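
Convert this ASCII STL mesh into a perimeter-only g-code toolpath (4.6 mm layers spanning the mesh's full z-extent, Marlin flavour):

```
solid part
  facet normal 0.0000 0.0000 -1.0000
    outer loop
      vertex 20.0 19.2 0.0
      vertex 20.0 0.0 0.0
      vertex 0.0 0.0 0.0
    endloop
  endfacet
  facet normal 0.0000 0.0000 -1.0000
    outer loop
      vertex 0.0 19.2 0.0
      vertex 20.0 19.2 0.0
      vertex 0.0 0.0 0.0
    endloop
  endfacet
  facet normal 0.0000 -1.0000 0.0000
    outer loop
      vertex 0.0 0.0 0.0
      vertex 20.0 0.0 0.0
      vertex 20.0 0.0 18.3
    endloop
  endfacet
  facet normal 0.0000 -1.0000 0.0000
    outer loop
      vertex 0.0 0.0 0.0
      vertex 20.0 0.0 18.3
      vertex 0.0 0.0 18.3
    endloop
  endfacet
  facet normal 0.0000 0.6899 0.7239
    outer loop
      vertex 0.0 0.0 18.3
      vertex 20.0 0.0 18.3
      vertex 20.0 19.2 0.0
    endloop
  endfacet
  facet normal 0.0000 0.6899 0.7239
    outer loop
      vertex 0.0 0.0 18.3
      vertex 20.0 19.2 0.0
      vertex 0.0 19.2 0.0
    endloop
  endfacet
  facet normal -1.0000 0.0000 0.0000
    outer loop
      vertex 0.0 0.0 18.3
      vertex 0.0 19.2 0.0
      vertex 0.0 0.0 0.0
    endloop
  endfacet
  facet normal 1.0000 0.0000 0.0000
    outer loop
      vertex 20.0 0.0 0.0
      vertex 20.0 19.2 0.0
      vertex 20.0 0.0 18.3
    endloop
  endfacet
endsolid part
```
; perimeter-only toolpath
G21 ; units = mm
G90 ; absolute positioning
G28 ; home
; layer 1
G0 Z4.6
G0 X0.0 Y0.0
G1 X20.0 Y0.0
G1 X20.0 Y14.4
G1 X0.0 Y14.4
G1 X0.0 Y0.0
; layer 2
G0 Z9.2
G0 X0.0 Y0.0
G1 X20.0 Y0.0
G1 X20.0 Y9.6
G1 X0.0 Y9.6
G1 X0.0 Y0.0
; layer 3
G0 Z13.7
G0 X0.0 Y0.0
G1 X20.0 Y0.0
G1 X20.0 Y4.8
G1 X0.0 Y4.8
G1 X0.0 Y0.0
M2 ; end

The solid is a wedge (ramp): 20 × 19.2 mm base, rising to 18.3 mm along the y=0 edge and sloping linearly to z=0 at y=19.2. Slicing at Δz = 4.6 mm — 4 equal slices spanning the solid's height, so layer i sits at z = i·h/4 — gives 3 non-empty perimeters. Each is a 4-segment closed polygon; G0 lifts to the layer z and rapids to the start vertex, then G1 traces the edges. The cross-section shrinks linearly with z (the slice at the apex is degenerate and omitted).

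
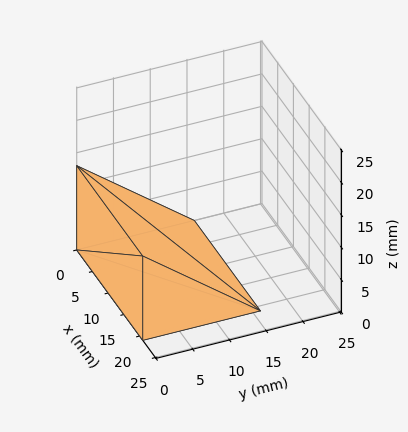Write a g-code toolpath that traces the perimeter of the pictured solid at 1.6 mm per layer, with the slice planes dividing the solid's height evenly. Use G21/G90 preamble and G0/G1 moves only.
Reading the render: the shape is a wedge (ramp): 21 × 16 mm base, rising to 13 mm along the y=0 edge and sloping linearly to z=0 at y=16 (dimensions read to the nearest mm from the axis ticks). For the g-code, the solid's height is divided into equal slices at the stated Δz and each level perimeter traced with G1 moves after a G0 lift.

; perimeter-only toolpath
G21 ; units = mm
G90 ; absolute positioning
G28 ; home
; layer 1
G0 Z1.6
G0 X0.0 Y0.0
G1 X21.0 Y0.0
G1 X21.0 Y14.0
G1 X0.0 Y14.0
G1 X0.0 Y0.0
; layer 2
G0 Z3.2
G0 X0.0 Y0.0
G1 X21.0 Y0.0
G1 X21.0 Y12.0
G1 X0.0 Y12.0
G1 X0.0 Y0.0
; layer 3
G0 Z4.9
G0 X0.0 Y0.0
G1 X21.0 Y0.0
G1 X21.0 Y10.0
G1 X0.0 Y10.0
G1 X0.0 Y0.0
; layer 4
G0 Z6.5
G0 X0.0 Y0.0
G1 X21.0 Y0.0
G1 X21.0 Y8.0
G1 X0.0 Y8.0
G1 X0.0 Y0.0
; layer 5
G0 Z8.1
G0 X0.0 Y0.0
G1 X21.0 Y0.0
G1 X21.0 Y6.0
G1 X0.0 Y6.0
G1 X0.0 Y0.0
; layer 6
G0 Z9.8
G0 X0.0 Y0.0
G1 X21.0 Y0.0
G1 X21.0 Y4.0
G1 X0.0 Y4.0
G1 X0.0 Y0.0
; layer 7
G0 Z11.4
G0 X0.0 Y0.0
G1 X21.0 Y0.0
G1 X21.0 Y2.0
G1 X0.0 Y2.0
G1 X0.0 Y0.0
M2 ; end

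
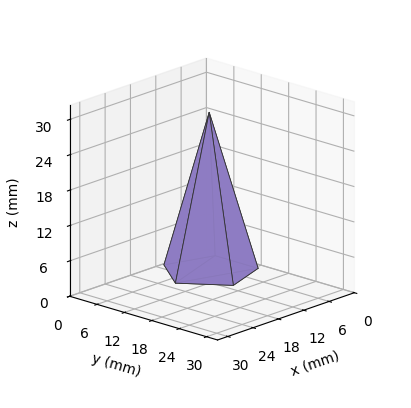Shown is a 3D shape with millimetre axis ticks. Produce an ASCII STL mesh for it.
Reading the render: the shape is a regular 5-sided pyramid, base circumscribed radius ≈ 8 mm, apex at z ≈ 27 mm (dimensions read to the nearest mm from the axis ticks). For the STL, each face is triangulated and given an outward normal.

solid part
  facet normal 0.0000 0.0000 -1.0000
    outer loop
      vertex 1.5 12.7 0.0
      vertex 10.5 15.6 0.0
      vertex 16.0 8.0 0.0
    endloop
  endfacet
  facet normal 0.0000 0.0000 -1.0000
    outer loop
      vertex 1.5 3.3 0.0
      vertex 1.5 12.7 0.0
      vertex 16.0 8.0 0.0
    endloop
  endfacet
  facet normal 0.0000 0.0000 -1.0000
    outer loop
      vertex 10.5 0.4 0.0
      vertex 1.5 3.3 0.0
      vertex 16.0 8.0 0.0
    endloop
  endfacet
  facet normal 0.7877 0.5701 0.2334
    outer loop
      vertex 16.0 8.0 0.0
      vertex 10.5 15.6 0.0
      vertex 8.0 8.0 27.0
    endloop
  endfacet
  facet normal -0.2983 0.9256 0.2329
    outer loop
      vertex 10.5 15.6 0.0
      vertex 1.5 12.7 0.0
      vertex 8.0 8.0 27.0
    endloop
  endfacet
  facet normal -0.9722 0.0000 0.2341
    outer loop
      vertex 1.5 12.7 0.0
      vertex 1.5 3.3 0.0
      vertex 8.0 8.0 27.0
    endloop
  endfacet
  facet normal -0.2983 -0.9256 0.2329
    outer loop
      vertex 1.5 3.3 0.0
      vertex 10.5 0.4 0.0
      vertex 8.0 8.0 27.0
    endloop
  endfacet
  facet normal 0.7877 -0.5701 0.2334
    outer loop
      vertex 10.5 0.4 0.0
      vertex 16.0 8.0 0.0
      vertex 8.0 8.0 27.0
    endloop
  endfacet
endsolid part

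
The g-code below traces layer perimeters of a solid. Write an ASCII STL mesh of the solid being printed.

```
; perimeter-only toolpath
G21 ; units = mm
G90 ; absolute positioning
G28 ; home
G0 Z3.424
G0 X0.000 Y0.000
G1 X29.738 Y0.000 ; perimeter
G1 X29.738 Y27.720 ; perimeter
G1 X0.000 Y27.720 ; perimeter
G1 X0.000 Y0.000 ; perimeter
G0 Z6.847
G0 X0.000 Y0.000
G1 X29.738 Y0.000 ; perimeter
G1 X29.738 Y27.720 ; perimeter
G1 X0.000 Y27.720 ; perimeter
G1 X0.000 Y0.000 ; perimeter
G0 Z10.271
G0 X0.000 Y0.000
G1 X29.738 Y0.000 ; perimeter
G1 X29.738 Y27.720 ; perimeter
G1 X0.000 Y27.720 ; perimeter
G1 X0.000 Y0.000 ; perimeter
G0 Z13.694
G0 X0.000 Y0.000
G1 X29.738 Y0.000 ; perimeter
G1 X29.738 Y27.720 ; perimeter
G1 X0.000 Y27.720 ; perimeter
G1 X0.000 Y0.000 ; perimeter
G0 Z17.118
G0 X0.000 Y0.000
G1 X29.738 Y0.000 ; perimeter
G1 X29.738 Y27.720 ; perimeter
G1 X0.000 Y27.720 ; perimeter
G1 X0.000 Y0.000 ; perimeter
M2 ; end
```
solid part
  facet normal 0.0000 0.0000 -1.0000
    outer loop
      vertex 29.738 27.720 0.000
      vertex 29.738 0.000 0.000
      vertex 0.000 0.000 0.000
    endloop
  endfacet
  facet normal 0.0000 0.0000 -1.0000
    outer loop
      vertex 0.000 27.720 0.000
      vertex 29.738 27.720 0.000
      vertex 0.000 0.000 0.000
    endloop
  endfacet
  facet normal 0.0000 0.0000 1.0000
    outer loop
      vertex 0.000 0.000 17.118
      vertex 29.738 0.000 17.118
      vertex 29.738 27.720 17.118
    endloop
  endfacet
  facet normal 0.0000 0.0000 1.0000
    outer loop
      vertex 0.000 0.000 17.118
      vertex 29.738 27.720 17.118
      vertex 0.000 27.720 17.118
    endloop
  endfacet
  facet normal 0.0000 -1.0000 0.0000
    outer loop
      vertex 0.000 0.000 0.000
      vertex 29.738 0.000 0.000
      vertex 29.738 0.000 17.118
    endloop
  endfacet
  facet normal 0.0000 -1.0000 0.0000
    outer loop
      vertex 0.000 0.000 0.000
      vertex 29.738 0.000 17.118
      vertex 0.000 0.000 17.118
    endloop
  endfacet
  facet normal 0.0000 1.0000 0.0000
    outer loop
      vertex 29.738 27.720 17.118
      vertex 29.738 27.720 0.000
      vertex 0.000 27.720 0.000
    endloop
  endfacet
  facet normal 0.0000 1.0000 0.0000
    outer loop
      vertex 0.000 27.720 17.118
      vertex 29.738 27.720 17.118
      vertex 0.000 27.720 0.000
    endloop
  endfacet
  facet normal -1.0000 0.0000 0.0000
    outer loop
      vertex 0.000 27.720 17.118
      vertex 0.000 27.720 0.000
      vertex 0.000 0.000 0.000
    endloop
  endfacet
  facet normal -1.0000 0.0000 0.0000
    outer loop
      vertex 0.000 0.000 17.118
      vertex 0.000 27.720 17.118
      vertex 0.000 0.000 0.000
    endloop
  endfacet
  facet normal 1.0000 0.0000 0.0000
    outer loop
      vertex 29.738 0.000 0.000
      vertex 29.738 27.720 0.000
      vertex 29.738 27.720 17.118
    endloop
  endfacet
  facet normal 1.0000 0.0000 0.0000
    outer loop
      vertex 29.738 0.000 0.000
      vertex 29.738 27.720 17.118
      vertex 29.738 0.000 17.118
    endloop
  endfacet
endsolid part

The G0 Z moves step by Δz≈3.424 mm. Every layer's G1 loop is the same polygon, so the solid is a straight extrusion of it from z=0 to z≈17.1. Closing with flat bottom and top caps and triangulating gives 12 facets — a rectangular box, roughly 29.7 × 27.7 mm footprint and 17.1 mm tall.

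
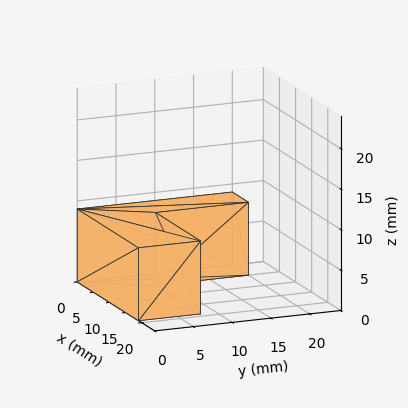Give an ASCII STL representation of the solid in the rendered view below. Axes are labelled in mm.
Reading the render: the shape is an L-shaped prism: outer 19 × 20 mm, arm thicknesses ≈ 8 mm (horizontal) and 5 mm (vertical), extruded 9 mm in z (dimensions read to the nearest mm from the axis ticks). For the STL, each face is triangulated and given an outward normal.

solid part
  facet normal 0.0000 0.0000 -1.0000
    outer loop
      vertex 19.00 8.00 0.00
      vertex 19.00 0.00 0.00
      vertex 0.00 0.00 0.00
    endloop
  endfacet
  facet normal 0.0000 0.0000 -1.0000
    outer loop
      vertex 5.00 8.00 0.00
      vertex 19.00 8.00 0.00
      vertex 0.00 0.00 0.00
    endloop
  endfacet
  facet normal 0.0000 0.0000 -1.0000
    outer loop
      vertex 5.00 20.00 0.00
      vertex 5.00 8.00 0.00
      vertex 0.00 0.00 0.00
    endloop
  endfacet
  facet normal 0.0000 0.0000 -1.0000
    outer loop
      vertex 0.00 20.00 0.00
      vertex 5.00 20.00 0.00
      vertex 0.00 0.00 0.00
    endloop
  endfacet
  facet normal 0.0000 0.0000 1.0000
    outer loop
      vertex 0.00 0.00 9.00
      vertex 19.00 0.00 9.00
      vertex 19.00 8.00 9.00
    endloop
  endfacet
  facet normal 0.0000 0.0000 1.0000
    outer loop
      vertex 0.00 0.00 9.00
      vertex 19.00 8.00 9.00
      vertex 5.00 8.00 9.00
    endloop
  endfacet
  facet normal 0.0000 0.0000 1.0000
    outer loop
      vertex 0.00 0.00 9.00
      vertex 5.00 8.00 9.00
      vertex 5.00 20.00 9.00
    endloop
  endfacet
  facet normal 0.0000 0.0000 1.0000
    outer loop
      vertex 0.00 0.00 9.00
      vertex 5.00 20.00 9.00
      vertex 0.00 20.00 9.00
    endloop
  endfacet
  facet normal 0.0000 -1.0000 0.0000
    outer loop
      vertex 0.00 0.00 0.00
      vertex 19.00 0.00 0.00
      vertex 19.00 0.00 9.00
    endloop
  endfacet
  facet normal 0.0000 -1.0000 0.0000
    outer loop
      vertex 0.00 0.00 0.00
      vertex 19.00 0.00 9.00
      vertex 0.00 0.00 9.00
    endloop
  endfacet
  facet normal 1.0000 0.0000 0.0000
    outer loop
      vertex 19.00 0.00 0.00
      vertex 19.00 8.00 0.00
      vertex 19.00 8.00 9.00
    endloop
  endfacet
  facet normal 1.0000 0.0000 0.0000
    outer loop
      vertex 19.00 0.00 0.00
      vertex 19.00 8.00 9.00
      vertex 19.00 0.00 9.00
    endloop
  endfacet
  facet normal 0.0000 1.0000 0.0000
    outer loop
      vertex 19.00 8.00 0.00
      vertex 5.00 8.00 0.00
      vertex 5.00 8.00 9.00
    endloop
  endfacet
  facet normal 0.0000 1.0000 0.0000
    outer loop
      vertex 19.00 8.00 0.00
      vertex 5.00 8.00 9.00
      vertex 19.00 8.00 9.00
    endloop
  endfacet
  facet normal 1.0000 0.0000 0.0000
    outer loop
      vertex 5.00 8.00 0.00
      vertex 5.00 20.00 0.00
      vertex 5.00 20.00 9.00
    endloop
  endfacet
  facet normal 1.0000 0.0000 0.0000
    outer loop
      vertex 5.00 8.00 0.00
      vertex 5.00 20.00 9.00
      vertex 5.00 8.00 9.00
    endloop
  endfacet
  facet normal 0.0000 1.0000 0.0000
    outer loop
      vertex 5.00 20.00 0.00
      vertex 0.00 20.00 0.00
      vertex 0.00 20.00 9.00
    endloop
  endfacet
  facet normal 0.0000 1.0000 0.0000
    outer loop
      vertex 5.00 20.00 0.00
      vertex 0.00 20.00 9.00
      vertex 5.00 20.00 9.00
    endloop
  endfacet
  facet normal -1.0000 0.0000 0.0000
    outer loop
      vertex 0.00 20.00 0.00
      vertex 0.00 0.00 0.00
      vertex 0.00 0.00 9.00
    endloop
  endfacet
  facet normal -1.0000 0.0000 0.0000
    outer loop
      vertex 0.00 20.00 0.00
      vertex 0.00 0.00 9.00
      vertex 0.00 20.00 9.00
    endloop
  endfacet
endsolid part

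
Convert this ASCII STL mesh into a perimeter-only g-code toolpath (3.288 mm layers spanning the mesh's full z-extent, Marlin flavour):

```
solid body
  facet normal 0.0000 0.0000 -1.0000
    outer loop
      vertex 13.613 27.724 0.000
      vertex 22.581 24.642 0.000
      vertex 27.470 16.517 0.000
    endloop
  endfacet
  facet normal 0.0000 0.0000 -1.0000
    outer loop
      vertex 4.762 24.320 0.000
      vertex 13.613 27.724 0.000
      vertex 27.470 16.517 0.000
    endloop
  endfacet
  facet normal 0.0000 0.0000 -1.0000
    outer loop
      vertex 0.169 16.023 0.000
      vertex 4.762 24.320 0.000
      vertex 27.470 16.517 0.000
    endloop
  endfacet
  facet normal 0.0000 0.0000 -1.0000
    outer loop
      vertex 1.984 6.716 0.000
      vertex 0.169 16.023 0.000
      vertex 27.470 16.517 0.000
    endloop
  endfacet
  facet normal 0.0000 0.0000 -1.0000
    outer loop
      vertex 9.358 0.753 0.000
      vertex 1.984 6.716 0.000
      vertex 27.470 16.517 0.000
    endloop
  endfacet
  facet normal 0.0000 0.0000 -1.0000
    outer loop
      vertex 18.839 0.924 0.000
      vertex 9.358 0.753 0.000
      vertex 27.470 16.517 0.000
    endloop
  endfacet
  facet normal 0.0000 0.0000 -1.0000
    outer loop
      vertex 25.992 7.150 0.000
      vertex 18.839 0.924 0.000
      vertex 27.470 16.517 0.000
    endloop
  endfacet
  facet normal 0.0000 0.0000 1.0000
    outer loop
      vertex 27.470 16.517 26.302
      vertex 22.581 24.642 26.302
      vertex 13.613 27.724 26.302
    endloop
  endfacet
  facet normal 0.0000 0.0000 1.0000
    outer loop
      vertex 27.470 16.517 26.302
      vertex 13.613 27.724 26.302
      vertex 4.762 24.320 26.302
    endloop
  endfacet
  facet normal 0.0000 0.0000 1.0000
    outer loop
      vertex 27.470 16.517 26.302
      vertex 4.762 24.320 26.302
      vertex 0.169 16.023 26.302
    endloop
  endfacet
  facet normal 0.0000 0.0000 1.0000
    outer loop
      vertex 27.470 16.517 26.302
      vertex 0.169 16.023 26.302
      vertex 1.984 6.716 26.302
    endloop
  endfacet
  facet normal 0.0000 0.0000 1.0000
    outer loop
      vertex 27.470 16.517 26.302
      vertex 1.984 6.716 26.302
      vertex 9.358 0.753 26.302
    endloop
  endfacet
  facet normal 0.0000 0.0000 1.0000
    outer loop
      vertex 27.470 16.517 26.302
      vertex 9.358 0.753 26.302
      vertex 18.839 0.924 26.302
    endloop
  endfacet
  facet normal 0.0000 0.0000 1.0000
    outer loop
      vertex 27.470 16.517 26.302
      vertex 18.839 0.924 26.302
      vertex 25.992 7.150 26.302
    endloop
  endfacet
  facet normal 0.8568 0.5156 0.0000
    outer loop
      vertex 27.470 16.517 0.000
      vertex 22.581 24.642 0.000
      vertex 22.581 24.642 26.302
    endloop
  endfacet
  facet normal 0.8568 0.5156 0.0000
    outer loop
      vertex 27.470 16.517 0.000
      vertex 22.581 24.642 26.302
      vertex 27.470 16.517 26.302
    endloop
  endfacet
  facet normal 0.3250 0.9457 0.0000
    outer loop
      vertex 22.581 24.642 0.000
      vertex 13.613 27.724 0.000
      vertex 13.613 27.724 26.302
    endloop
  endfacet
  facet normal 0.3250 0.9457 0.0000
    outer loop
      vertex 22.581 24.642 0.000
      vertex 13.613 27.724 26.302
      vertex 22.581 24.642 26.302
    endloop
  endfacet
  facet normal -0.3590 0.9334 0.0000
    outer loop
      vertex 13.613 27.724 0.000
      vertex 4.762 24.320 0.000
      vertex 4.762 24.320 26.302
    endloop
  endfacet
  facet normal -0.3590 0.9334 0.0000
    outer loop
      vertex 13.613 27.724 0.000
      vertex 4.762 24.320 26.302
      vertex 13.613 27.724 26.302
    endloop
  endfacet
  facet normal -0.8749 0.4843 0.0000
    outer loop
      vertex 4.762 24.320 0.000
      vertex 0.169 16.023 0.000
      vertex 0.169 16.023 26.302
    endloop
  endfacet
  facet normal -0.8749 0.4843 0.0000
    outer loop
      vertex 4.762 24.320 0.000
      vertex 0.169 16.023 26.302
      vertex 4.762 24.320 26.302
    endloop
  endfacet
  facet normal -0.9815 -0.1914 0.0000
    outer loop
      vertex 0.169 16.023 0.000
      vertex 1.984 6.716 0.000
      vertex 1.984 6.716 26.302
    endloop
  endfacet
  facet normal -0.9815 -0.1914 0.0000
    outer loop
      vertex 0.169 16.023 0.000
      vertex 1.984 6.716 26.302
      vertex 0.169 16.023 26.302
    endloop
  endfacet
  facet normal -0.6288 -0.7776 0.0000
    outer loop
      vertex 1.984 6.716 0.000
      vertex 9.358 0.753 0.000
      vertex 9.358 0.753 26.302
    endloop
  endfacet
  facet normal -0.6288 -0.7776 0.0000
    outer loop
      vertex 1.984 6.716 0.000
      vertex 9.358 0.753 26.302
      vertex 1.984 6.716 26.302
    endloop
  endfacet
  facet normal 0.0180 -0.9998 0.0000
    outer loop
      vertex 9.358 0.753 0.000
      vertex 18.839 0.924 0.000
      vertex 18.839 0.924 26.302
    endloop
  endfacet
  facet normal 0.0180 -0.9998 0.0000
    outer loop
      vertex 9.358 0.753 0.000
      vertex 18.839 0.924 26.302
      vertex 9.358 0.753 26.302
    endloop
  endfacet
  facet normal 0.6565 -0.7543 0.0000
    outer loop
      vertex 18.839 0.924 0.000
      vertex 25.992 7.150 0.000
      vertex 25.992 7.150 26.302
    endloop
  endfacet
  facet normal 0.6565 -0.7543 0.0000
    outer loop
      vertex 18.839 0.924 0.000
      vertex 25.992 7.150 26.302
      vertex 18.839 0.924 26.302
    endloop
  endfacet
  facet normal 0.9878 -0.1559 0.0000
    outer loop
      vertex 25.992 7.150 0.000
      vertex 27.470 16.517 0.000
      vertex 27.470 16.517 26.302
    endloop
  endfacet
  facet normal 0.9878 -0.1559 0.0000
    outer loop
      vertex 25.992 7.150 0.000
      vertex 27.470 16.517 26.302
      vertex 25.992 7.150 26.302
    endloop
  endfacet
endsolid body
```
; perimeter-only toolpath
G21 ; units = mm
G90 ; absolute positioning
G28 ; home
; layer 1
G0 Z3.288
G0 X27.470 Y16.517
G1 X22.581 Y24.642
G1 X13.613 Y27.724
G1 X4.762 Y24.320
G1 X0.169 Y16.023
G1 X1.984 Y6.716
G1 X9.358 Y0.753
G1 X18.839 Y0.924
G1 X25.992 Y7.150
G1 X27.470 Y16.517
; layer 2
G0 Z6.575
G0 X27.470 Y16.517
G1 X22.581 Y24.642
G1 X13.613 Y27.724
G1 X4.762 Y24.320
G1 X0.169 Y16.023
G1 X1.984 Y6.716
G1 X9.358 Y0.753
G1 X18.839 Y0.924
G1 X25.992 Y7.150
G1 X27.470 Y16.517
; layer 3
G0 Z9.863
G0 X27.470 Y16.517
G1 X22.581 Y24.642
G1 X13.613 Y27.724
G1 X4.762 Y24.320
G1 X0.169 Y16.023
G1 X1.984 Y6.716
G1 X9.358 Y0.753
G1 X18.839 Y0.924
G1 X25.992 Y7.150
G1 X27.470 Y16.517
; layer 4
G0 Z13.151
G0 X27.470 Y16.517
G1 X22.581 Y24.642
G1 X13.613 Y27.724
G1 X4.762 Y24.320
G1 X0.169 Y16.023
G1 X1.984 Y6.716
G1 X9.358 Y0.753
G1 X18.839 Y0.924
G1 X25.992 Y7.150
G1 X27.470 Y16.517
; layer 5
G0 Z16.439
G0 X27.470 Y16.517
G1 X22.581 Y24.642
G1 X13.613 Y27.724
G1 X4.762 Y24.320
G1 X0.169 Y16.023
G1 X1.984 Y6.716
G1 X9.358 Y0.753
G1 X18.839 Y0.924
G1 X25.992 Y7.150
G1 X27.470 Y16.517
; layer 6
G0 Z19.727
G0 X27.470 Y16.517
G1 X22.581 Y24.642
G1 X13.613 Y27.724
G1 X4.762 Y24.320
G1 X0.169 Y16.023
G1 X1.984 Y6.716
G1 X9.358 Y0.753
G1 X18.839 Y0.924
G1 X25.992 Y7.150
G1 X27.470 Y16.517
; layer 7
G0 Z23.014
G0 X27.470 Y16.517
G1 X22.581 Y24.642
G1 X13.613 Y27.724
G1 X4.762 Y24.320
G1 X0.169 Y16.023
G1 X1.984 Y6.716
G1 X9.358 Y0.753
G1 X18.839 Y0.924
G1 X25.992 Y7.150
G1 X27.470 Y16.517
; layer 8
G0 Z26.302
G0 X27.470 Y16.517
G1 X22.581 Y24.642
G1 X13.613 Y27.724
G1 X4.762 Y24.320
G1 X0.169 Y16.023
G1 X1.984 Y6.716
G1 X9.358 Y0.753
G1 X18.839 Y0.924
G1 X25.992 Y7.150
G1 X27.470 Y16.517
M2 ; end

The solid is a regular 9-sided prism (a cylinder approximated with 9 flat sides), circumscribed radius ≈ 13.9 mm, height ≈ 26.3 mm. Slicing at Δz = 3.288 mm — 8 equal slices spanning the solid's height, so layer i sits at z = i·h/8 — gives 8 non-empty perimeters. Each is a 9-segment closed polygon; G0 lifts to the layer z and rapids to the start vertex, then G1 traces the edges.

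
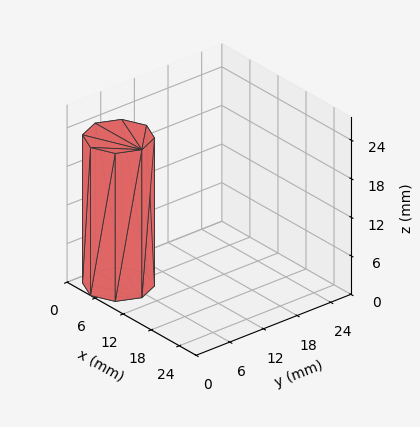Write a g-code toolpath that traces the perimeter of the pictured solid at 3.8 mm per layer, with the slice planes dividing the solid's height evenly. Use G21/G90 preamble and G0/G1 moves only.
Reading the render: the shape is a regular 8-sided prism (a cylinder approximated with 8 flat sides), circumscribed radius ≈ 5 mm, height ≈ 23 mm (dimensions read to the nearest mm from the axis ticks). For the g-code, the solid's height is divided into equal slices at the stated Δz and each level perimeter traced with G1 moves after a G0 lift.

; perimeter-only toolpath
G21 ; units = mm
G90 ; absolute positioning
G28 ; home
; layer 1
G0 Z3.8
G0 X10.0 Y5.0
G1 X8.5 Y8.5
G1 X5.0 Y10.0
G1 X1.5 Y8.5
G1 X0.0 Y5.0
G1 X1.5 Y1.5
G1 X5.0 Y0.0
G1 X8.5 Y1.5
G1 X10.0 Y5.0
; layer 2
G0 Z7.7
G0 X10.0 Y5.0
G1 X8.5 Y8.5
G1 X5.0 Y10.0
G1 X1.5 Y8.5
G1 X0.0 Y5.0
G1 X1.5 Y1.5
G1 X5.0 Y0.0
G1 X8.5 Y1.5
G1 X10.0 Y5.0
; layer 3
G0 Z11.5
G0 X10.0 Y5.0
G1 X8.5 Y8.5
G1 X5.0 Y10.0
G1 X1.5 Y8.5
G1 X0.0 Y5.0
G1 X1.5 Y1.5
G1 X5.0 Y0.0
G1 X8.5 Y1.5
G1 X10.0 Y5.0
; layer 4
G0 Z15.3
G0 X10.0 Y5.0
G1 X8.5 Y8.5
G1 X5.0 Y10.0
G1 X1.5 Y8.5
G1 X0.0 Y5.0
G1 X1.5 Y1.5
G1 X5.0 Y0.0
G1 X8.5 Y1.5
G1 X10.0 Y5.0
; layer 5
G0 Z19.2
G0 X10.0 Y5.0
G1 X8.5 Y8.5
G1 X5.0 Y10.0
G1 X1.5 Y8.5
G1 X0.0 Y5.0
G1 X1.5 Y1.5
G1 X5.0 Y0.0
G1 X8.5 Y1.5
G1 X10.0 Y5.0
; layer 6
G0 Z23.0
G0 X10.0 Y5.0
G1 X8.5 Y8.5
G1 X5.0 Y10.0
G1 X1.5 Y8.5
G1 X0.0 Y5.0
G1 X1.5 Y1.5
G1 X5.0 Y0.0
G1 X8.5 Y1.5
G1 X10.0 Y5.0
M2 ; end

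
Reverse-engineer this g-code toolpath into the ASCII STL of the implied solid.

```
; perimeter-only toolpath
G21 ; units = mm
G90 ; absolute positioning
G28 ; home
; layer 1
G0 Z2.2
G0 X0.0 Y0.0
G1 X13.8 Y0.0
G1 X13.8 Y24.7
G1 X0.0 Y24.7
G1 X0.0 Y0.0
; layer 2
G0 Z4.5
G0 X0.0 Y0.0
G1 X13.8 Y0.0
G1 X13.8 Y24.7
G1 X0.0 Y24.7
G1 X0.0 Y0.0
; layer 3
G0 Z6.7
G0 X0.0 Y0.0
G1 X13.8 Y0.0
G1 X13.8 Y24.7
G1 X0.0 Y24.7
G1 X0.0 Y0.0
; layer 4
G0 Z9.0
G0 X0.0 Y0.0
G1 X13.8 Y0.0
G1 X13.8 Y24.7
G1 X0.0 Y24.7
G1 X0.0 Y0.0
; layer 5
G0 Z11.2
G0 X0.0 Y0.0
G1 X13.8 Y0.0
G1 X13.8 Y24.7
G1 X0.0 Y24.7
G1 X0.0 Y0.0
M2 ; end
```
solid part
  facet normal 0.0000 0.0000 -1.0000
    outer loop
      vertex 13.8 24.7 0.0
      vertex 13.8 0.0 0.0
      vertex 0.0 0.0 0.0
    endloop
  endfacet
  facet normal 0.0000 0.0000 -1.0000
    outer loop
      vertex 0.0 24.7 0.0
      vertex 13.8 24.7 0.0
      vertex 0.0 0.0 0.0
    endloop
  endfacet
  facet normal 0.0000 0.0000 1.0000
    outer loop
      vertex 0.0 0.0 11.2
      vertex 13.8 0.0 11.2
      vertex 13.8 24.7 11.2
    endloop
  endfacet
  facet normal 0.0000 0.0000 1.0000
    outer loop
      vertex 0.0 0.0 11.2
      vertex 13.8 24.7 11.2
      vertex 0.0 24.7 11.2
    endloop
  endfacet
  facet normal 0.0000 -1.0000 0.0000
    outer loop
      vertex 0.0 0.0 0.0
      vertex 13.8 0.0 0.0
      vertex 13.8 0.0 11.2
    endloop
  endfacet
  facet normal 0.0000 -1.0000 0.0000
    outer loop
      vertex 0.0 0.0 0.0
      vertex 13.8 0.0 11.2
      vertex 0.0 0.0 11.2
    endloop
  endfacet
  facet normal 0.0000 1.0000 0.0000
    outer loop
      vertex 13.8 24.7 11.2
      vertex 13.8 24.7 0.0
      vertex 0.0 24.7 0.0
    endloop
  endfacet
  facet normal 0.0000 1.0000 0.0000
    outer loop
      vertex 0.0 24.7 11.2
      vertex 13.8 24.7 11.2
      vertex 0.0 24.7 0.0
    endloop
  endfacet
  facet normal -1.0000 0.0000 0.0000
    outer loop
      vertex 0.0 24.7 11.2
      vertex 0.0 24.7 0.0
      vertex 0.0 0.0 0.0
    endloop
  endfacet
  facet normal -1.0000 0.0000 0.0000
    outer loop
      vertex 0.0 0.0 11.2
      vertex 0.0 24.7 11.2
      vertex 0.0 0.0 0.0
    endloop
  endfacet
  facet normal 1.0000 0.0000 0.0000
    outer loop
      vertex 13.8 0.0 0.0
      vertex 13.8 24.7 0.0
      vertex 13.8 24.7 11.2
    endloop
  endfacet
  facet normal 1.0000 0.0000 0.0000
    outer loop
      vertex 13.8 0.0 0.0
      vertex 13.8 24.7 11.2
      vertex 13.8 0.0 11.2
    endloop
  endfacet
endsolid part

The G0 Z moves step by Δz≈2.2 mm. Every layer's G1 loop is the same polygon, so the solid is a straight extrusion of it from z=0 to z≈11.2. Closing with flat bottom and top caps and triangulating gives 12 facets — a rectangular box, roughly 13.8 × 24.7 mm footprint and 11.2 mm tall.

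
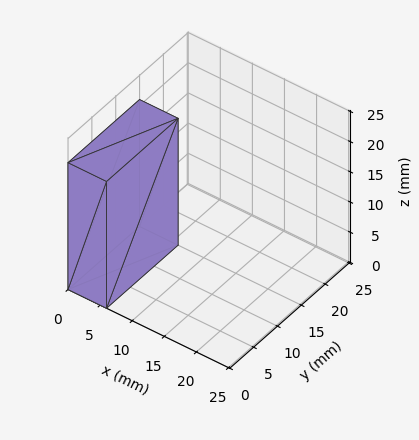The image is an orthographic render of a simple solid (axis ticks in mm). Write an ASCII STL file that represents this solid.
Reading the render: the shape is a rectangular box, roughly 6 × 15 mm footprint and 21 mm tall (dimensions read to the nearest mm from the axis ticks). For the STL, each face is triangulated and given an outward normal.

solid part
  facet normal 0.0000 0.0000 -1.0000
    outer loop
      vertex 6.0 15.0 0.0
      vertex 6.0 0.0 0.0
      vertex 0.0 0.0 0.0
    endloop
  endfacet
  facet normal 0.0000 0.0000 -1.0000
    outer loop
      vertex 0.0 15.0 0.0
      vertex 6.0 15.0 0.0
      vertex 0.0 0.0 0.0
    endloop
  endfacet
  facet normal 0.0000 0.0000 1.0000
    outer loop
      vertex 0.0 0.0 21.0
      vertex 6.0 0.0 21.0
      vertex 6.0 15.0 21.0
    endloop
  endfacet
  facet normal 0.0000 0.0000 1.0000
    outer loop
      vertex 0.0 0.0 21.0
      vertex 6.0 15.0 21.0
      vertex 0.0 15.0 21.0
    endloop
  endfacet
  facet normal 0.0000 -1.0000 0.0000
    outer loop
      vertex 0.0 0.0 0.0
      vertex 6.0 0.0 0.0
      vertex 6.0 0.0 21.0
    endloop
  endfacet
  facet normal 0.0000 -1.0000 0.0000
    outer loop
      vertex 0.0 0.0 0.0
      vertex 6.0 0.0 21.0
      vertex 0.0 0.0 21.0
    endloop
  endfacet
  facet normal 0.0000 1.0000 0.0000
    outer loop
      vertex 6.0 15.0 21.0
      vertex 6.0 15.0 0.0
      vertex 0.0 15.0 0.0
    endloop
  endfacet
  facet normal 0.0000 1.0000 0.0000
    outer loop
      vertex 0.0 15.0 21.0
      vertex 6.0 15.0 21.0
      vertex 0.0 15.0 0.0
    endloop
  endfacet
  facet normal -1.0000 0.0000 0.0000
    outer loop
      vertex 0.0 15.0 21.0
      vertex 0.0 15.0 0.0
      vertex 0.0 0.0 0.0
    endloop
  endfacet
  facet normal -1.0000 0.0000 0.0000
    outer loop
      vertex 0.0 0.0 21.0
      vertex 0.0 15.0 21.0
      vertex 0.0 0.0 0.0
    endloop
  endfacet
  facet normal 1.0000 0.0000 0.0000
    outer loop
      vertex 6.0 0.0 0.0
      vertex 6.0 15.0 0.0
      vertex 6.0 15.0 21.0
    endloop
  endfacet
  facet normal 1.0000 0.0000 0.0000
    outer loop
      vertex 6.0 0.0 0.0
      vertex 6.0 15.0 21.0
      vertex 6.0 0.0 21.0
    endloop
  endfacet
endsolid part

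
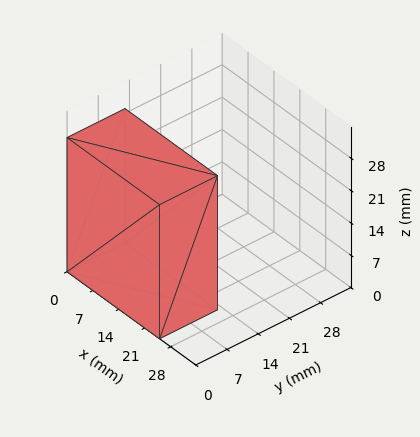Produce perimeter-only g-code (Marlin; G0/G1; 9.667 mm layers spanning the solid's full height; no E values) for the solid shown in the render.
Reading the render: the shape is a rectangular box, roughly 25 × 13 mm footprint and 29 mm tall (dimensions read to the nearest mm from the axis ticks). For the g-code, the solid's height is divided into equal slices at the stated Δz and each level perimeter traced with G1 moves after a G0 lift.

; perimeter-only toolpath
G21 ; units = mm
G90 ; absolute positioning
G28 ; home
; layer 1
G0 Z9.667
G0 X0.000 Y0.000
G1 X25.000 Y0.000
G1 X25.000 Y13.000
G1 X0.000 Y13.000
G1 X0.000 Y0.000
; layer 2
G0 Z19.333
G0 X0.000 Y0.000
G1 X25.000 Y0.000
G1 X25.000 Y13.000
G1 X0.000 Y13.000
G1 X0.000 Y0.000
; layer 3
G0 Z29.000
G0 X0.000 Y0.000
G1 X25.000 Y0.000
G1 X25.000 Y13.000
G1 X0.000 Y13.000
G1 X0.000 Y0.000
M2 ; end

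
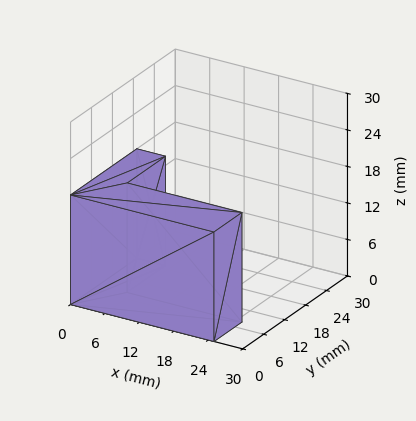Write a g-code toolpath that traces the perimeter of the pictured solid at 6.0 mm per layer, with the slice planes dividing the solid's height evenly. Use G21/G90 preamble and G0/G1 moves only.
Reading the render: the shape is an L-shaped prism: outer 25 × 19 mm, arm thicknesses ≈ 8 mm (horizontal) and 5 mm (vertical), extruded 18 mm in z (dimensions read to the nearest mm from the axis ticks). For the g-code, the solid's height is divided into equal slices at the stated Δz and each level perimeter traced with G1 moves after a G0 lift.

; perimeter-only toolpath
G21 ; units = mm
G90 ; absolute positioning
G28 ; home
; layer 1
G0 Z6.0
G0 X0.0 Y0.0
G1 X25.0 Y0.0
G1 X25.0 Y8.0
G1 X5.0 Y8.0
G1 X5.0 Y19.0
G1 X0.0 Y19.0
G1 X0.0 Y0.0
; layer 2
G0 Z12.0
G0 X0.0 Y0.0
G1 X25.0 Y0.0
G1 X25.0 Y8.0
G1 X5.0 Y8.0
G1 X5.0 Y19.0
G1 X0.0 Y19.0
G1 X0.0 Y0.0
; layer 3
G0 Z18.0
G0 X0.0 Y0.0
G1 X25.0 Y0.0
G1 X25.0 Y8.0
G1 X5.0 Y8.0
G1 X5.0 Y19.0
G1 X0.0 Y19.0
G1 X0.0 Y0.0
M2 ; end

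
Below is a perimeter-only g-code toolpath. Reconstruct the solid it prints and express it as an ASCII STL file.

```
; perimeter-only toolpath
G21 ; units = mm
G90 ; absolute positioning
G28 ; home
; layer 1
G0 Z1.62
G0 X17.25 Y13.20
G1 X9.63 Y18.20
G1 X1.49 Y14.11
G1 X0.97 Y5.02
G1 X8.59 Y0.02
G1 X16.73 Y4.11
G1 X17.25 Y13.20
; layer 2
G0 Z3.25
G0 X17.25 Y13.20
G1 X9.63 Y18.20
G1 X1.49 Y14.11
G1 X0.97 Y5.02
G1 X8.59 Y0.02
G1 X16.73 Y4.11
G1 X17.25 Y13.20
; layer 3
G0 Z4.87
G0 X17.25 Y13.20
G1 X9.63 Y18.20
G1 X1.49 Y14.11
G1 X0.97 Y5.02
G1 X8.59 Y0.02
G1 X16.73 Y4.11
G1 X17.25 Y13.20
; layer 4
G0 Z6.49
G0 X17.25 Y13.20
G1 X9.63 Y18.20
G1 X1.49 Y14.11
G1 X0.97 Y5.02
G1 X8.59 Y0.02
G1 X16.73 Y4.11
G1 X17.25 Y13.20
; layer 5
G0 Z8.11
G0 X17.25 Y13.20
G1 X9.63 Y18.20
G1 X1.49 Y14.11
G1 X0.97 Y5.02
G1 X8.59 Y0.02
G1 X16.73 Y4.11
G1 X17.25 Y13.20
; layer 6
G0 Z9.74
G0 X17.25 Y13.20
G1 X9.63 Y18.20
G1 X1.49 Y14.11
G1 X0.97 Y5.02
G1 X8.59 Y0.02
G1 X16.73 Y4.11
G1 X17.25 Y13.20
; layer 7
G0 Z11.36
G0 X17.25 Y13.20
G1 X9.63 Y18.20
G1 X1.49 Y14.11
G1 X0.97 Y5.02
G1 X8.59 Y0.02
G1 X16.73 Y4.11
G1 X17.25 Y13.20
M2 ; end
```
solid part
  facet normal 0.0000 0.0000 -1.0000
    outer loop
      vertex 1.49 14.11 0.00
      vertex 9.63 18.20 0.00
      vertex 17.25 13.20 0.00
    endloop
  endfacet
  facet normal 0.0000 0.0000 -1.0000
    outer loop
      vertex 0.97 5.02 0.00
      vertex 1.49 14.11 0.00
      vertex 17.25 13.20 0.00
    endloop
  endfacet
  facet normal 0.0000 0.0000 -1.0000
    outer loop
      vertex 8.59 0.02 0.00
      vertex 0.97 5.02 0.00
      vertex 17.25 13.20 0.00
    endloop
  endfacet
  facet normal 0.0000 0.0000 -1.0000
    outer loop
      vertex 16.73 4.11 0.00
      vertex 8.59 0.02 0.00
      vertex 17.25 13.20 0.00
    endloop
  endfacet
  facet normal 0.0000 0.0000 1.0000
    outer loop
      vertex 17.25 13.20 11.36
      vertex 9.63 18.20 11.36
      vertex 1.49 14.11 11.36
    endloop
  endfacet
  facet normal 0.0000 0.0000 1.0000
    outer loop
      vertex 17.25 13.20 11.36
      vertex 1.49 14.11 11.36
      vertex 0.97 5.02 11.36
    endloop
  endfacet
  facet normal 0.0000 0.0000 1.0000
    outer loop
      vertex 17.25 13.20 11.36
      vertex 0.97 5.02 11.36
      vertex 8.59 0.02 11.36
    endloop
  endfacet
  facet normal 0.0000 0.0000 1.0000
    outer loop
      vertex 17.25 13.20 11.36
      vertex 8.59 0.02 11.36
      vertex 16.73 4.11 11.36
    endloop
  endfacet
  facet normal 0.5486 0.8361 0.0000
    outer loop
      vertex 17.25 13.20 0.00
      vertex 9.63 18.20 0.00
      vertex 9.63 18.20 11.36
    endloop
  endfacet
  facet normal 0.5486 0.8361 0.0000
    outer loop
      vertex 17.25 13.20 0.00
      vertex 9.63 18.20 11.36
      vertex 17.25 13.20 11.36
    endloop
  endfacet
  facet normal -0.4490 0.8935 0.0000
    outer loop
      vertex 9.63 18.20 0.00
      vertex 1.49 14.11 0.00
      vertex 1.49 14.11 11.36
    endloop
  endfacet
  facet normal -0.4490 0.8935 0.0000
    outer loop
      vertex 9.63 18.20 0.00
      vertex 1.49 14.11 11.36
      vertex 9.63 18.20 11.36
    endloop
  endfacet
  facet normal -0.9984 0.0571 0.0000
    outer loop
      vertex 1.49 14.11 0.00
      vertex 0.97 5.02 0.00
      vertex 0.97 5.02 11.36
    endloop
  endfacet
  facet normal -0.9984 0.0571 0.0000
    outer loop
      vertex 1.49 14.11 0.00
      vertex 0.97 5.02 11.36
      vertex 1.49 14.11 11.36
    endloop
  endfacet
  facet normal -0.5486 -0.8361 0.0000
    outer loop
      vertex 0.97 5.02 0.00
      vertex 8.59 0.02 0.00
      vertex 8.59 0.02 11.36
    endloop
  endfacet
  facet normal -0.5486 -0.8361 0.0000
    outer loop
      vertex 0.97 5.02 0.00
      vertex 8.59 0.02 11.36
      vertex 0.97 5.02 11.36
    endloop
  endfacet
  facet normal 0.4490 -0.8935 0.0000
    outer loop
      vertex 8.59 0.02 0.00
      vertex 16.73 4.11 0.00
      vertex 16.73 4.11 11.36
    endloop
  endfacet
  facet normal 0.4490 -0.8935 0.0000
    outer loop
      vertex 8.59 0.02 0.00
      vertex 16.73 4.11 11.36
      vertex 8.59 0.02 11.36
    endloop
  endfacet
  facet normal 0.9984 -0.0571 0.0000
    outer loop
      vertex 16.73 4.11 0.00
      vertex 17.25 13.20 0.00
      vertex 17.25 13.20 11.36
    endloop
  endfacet
  facet normal 0.9984 -0.0571 0.0000
    outer loop
      vertex 16.73 4.11 0.00
      vertex 17.25 13.20 11.36
      vertex 16.73 4.11 11.36
    endloop
  endfacet
endsolid part

The G0 Z moves step by Δz≈1.62 mm. Every layer's G1 loop is the same polygon, so the solid is a straight extrusion of it from z=0 to z≈11.4. Closing with flat bottom and top caps and triangulating gives 20 facets — a regular 6-sided prism (a cylinder approximated with 6 flat sides), circumscribed radius ≈ 9.11 mm, height ≈ 11.4 mm.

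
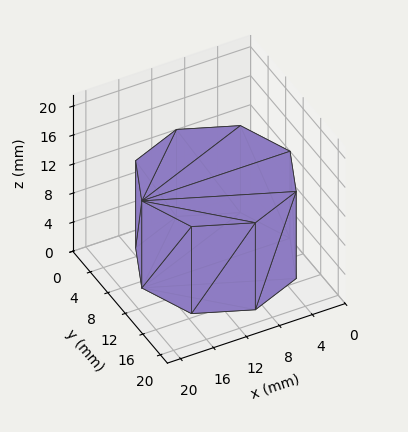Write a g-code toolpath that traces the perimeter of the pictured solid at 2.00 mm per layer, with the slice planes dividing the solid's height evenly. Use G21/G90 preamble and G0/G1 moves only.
Reading the render: the shape is a regular 8-sided prism (a cylinder approximated with 8 flat sides), circumscribed radius ≈ 9 mm, height ≈ 12 mm (dimensions read to the nearest mm from the axis ticks). For the g-code, the solid's height is divided into equal slices at the stated Δz and each level perimeter traced with G1 moves after a G0 lift.

; perimeter-only toolpath
G21 ; units = mm
G90 ; absolute positioning
G28 ; home
; layer 1
G0 Z2.00
G0 X18.00 Y9.00
G1 X15.36 Y15.36
G1 X9.00 Y18.00
G1 X2.64 Y15.36
G1 X0.00 Y9.00
G1 X2.64 Y2.64
G1 X9.00 Y0.00
G1 X15.36 Y2.64
G1 X18.00 Y9.00
; layer 2
G0 Z4.00
G0 X18.00 Y9.00
G1 X15.36 Y15.36
G1 X9.00 Y18.00
G1 X2.64 Y15.36
G1 X0.00 Y9.00
G1 X2.64 Y2.64
G1 X9.00 Y0.00
G1 X15.36 Y2.64
G1 X18.00 Y9.00
; layer 3
G0 Z6.00
G0 X18.00 Y9.00
G1 X15.36 Y15.36
G1 X9.00 Y18.00
G1 X2.64 Y15.36
G1 X0.00 Y9.00
G1 X2.64 Y2.64
G1 X9.00 Y0.00
G1 X15.36 Y2.64
G1 X18.00 Y9.00
; layer 4
G0 Z8.00
G0 X18.00 Y9.00
G1 X15.36 Y15.36
G1 X9.00 Y18.00
G1 X2.64 Y15.36
G1 X0.00 Y9.00
G1 X2.64 Y2.64
G1 X9.00 Y0.00
G1 X15.36 Y2.64
G1 X18.00 Y9.00
; layer 5
G0 Z10.00
G0 X18.00 Y9.00
G1 X15.36 Y15.36
G1 X9.00 Y18.00
G1 X2.64 Y15.36
G1 X0.00 Y9.00
G1 X2.64 Y2.64
G1 X9.00 Y0.00
G1 X15.36 Y2.64
G1 X18.00 Y9.00
; layer 6
G0 Z12.00
G0 X18.00 Y9.00
G1 X15.36 Y15.36
G1 X9.00 Y18.00
G1 X2.64 Y15.36
G1 X0.00 Y9.00
G1 X2.64 Y2.64
G1 X9.00 Y0.00
G1 X15.36 Y2.64
G1 X18.00 Y9.00
M2 ; end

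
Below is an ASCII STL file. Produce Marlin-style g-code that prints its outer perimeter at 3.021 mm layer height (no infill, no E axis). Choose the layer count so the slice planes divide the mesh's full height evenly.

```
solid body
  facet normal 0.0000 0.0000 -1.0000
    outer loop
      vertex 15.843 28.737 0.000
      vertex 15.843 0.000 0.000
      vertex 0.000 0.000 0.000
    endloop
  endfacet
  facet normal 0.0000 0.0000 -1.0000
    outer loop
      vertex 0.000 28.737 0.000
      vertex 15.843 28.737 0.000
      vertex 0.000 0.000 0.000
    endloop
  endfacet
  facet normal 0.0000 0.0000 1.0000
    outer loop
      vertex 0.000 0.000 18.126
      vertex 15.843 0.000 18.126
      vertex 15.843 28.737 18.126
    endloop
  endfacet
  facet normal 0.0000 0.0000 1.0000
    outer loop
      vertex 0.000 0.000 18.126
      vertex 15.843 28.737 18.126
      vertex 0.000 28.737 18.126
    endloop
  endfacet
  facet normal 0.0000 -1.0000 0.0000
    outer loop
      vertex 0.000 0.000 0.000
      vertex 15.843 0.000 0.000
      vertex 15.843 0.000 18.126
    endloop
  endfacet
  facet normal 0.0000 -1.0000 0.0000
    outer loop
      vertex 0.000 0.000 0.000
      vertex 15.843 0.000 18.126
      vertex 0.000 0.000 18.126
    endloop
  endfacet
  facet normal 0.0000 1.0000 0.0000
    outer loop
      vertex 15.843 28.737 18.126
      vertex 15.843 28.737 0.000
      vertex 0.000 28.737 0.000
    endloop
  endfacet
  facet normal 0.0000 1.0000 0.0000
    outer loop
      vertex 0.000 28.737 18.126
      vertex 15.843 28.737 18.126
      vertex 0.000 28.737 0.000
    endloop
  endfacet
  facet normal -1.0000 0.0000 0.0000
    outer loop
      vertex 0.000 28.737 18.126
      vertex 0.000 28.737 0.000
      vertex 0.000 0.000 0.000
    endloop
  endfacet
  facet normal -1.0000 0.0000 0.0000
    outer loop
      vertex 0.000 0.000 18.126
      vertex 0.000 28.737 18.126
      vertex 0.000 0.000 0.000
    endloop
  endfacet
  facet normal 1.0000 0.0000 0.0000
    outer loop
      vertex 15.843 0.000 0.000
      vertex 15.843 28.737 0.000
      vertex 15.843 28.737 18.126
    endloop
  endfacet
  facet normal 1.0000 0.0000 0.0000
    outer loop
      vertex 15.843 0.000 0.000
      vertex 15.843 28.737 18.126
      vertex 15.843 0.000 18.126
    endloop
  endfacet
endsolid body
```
; perimeter-only toolpath
G21 ; units = mm
G90 ; absolute positioning
G28 ; home
; layer 1
G0 Z3.021
G0 X0.000 Y0.000
G1 X15.843 Y0.000
G1 X15.843 Y28.737
G1 X0.000 Y28.737
G1 X0.000 Y0.000
; layer 2
G0 Z6.042
G0 X0.000 Y0.000
G1 X15.843 Y0.000
G1 X15.843 Y28.737
G1 X0.000 Y28.737
G1 X0.000 Y0.000
; layer 3
G0 Z9.063
G0 X0.000 Y0.000
G1 X15.843 Y0.000
G1 X15.843 Y28.737
G1 X0.000 Y28.737
G1 X0.000 Y0.000
; layer 4
G0 Z12.084
G0 X0.000 Y0.000
G1 X15.843 Y0.000
G1 X15.843 Y28.737
G1 X0.000 Y28.737
G1 X0.000 Y0.000
; layer 5
G0 Z15.105
G0 X0.000 Y0.000
G1 X15.843 Y0.000
G1 X15.843 Y28.737
G1 X0.000 Y28.737
G1 X0.000 Y0.000
; layer 6
G0 Z18.126
G0 X0.000 Y0.000
G1 X15.843 Y0.000
G1 X15.843 Y28.737
G1 X0.000 Y28.737
G1 X0.000 Y0.000
M2 ; end

The solid is a rectangular box, roughly 15.8 × 28.7 mm footprint and 18.1 mm tall. Slicing at Δz = 3.021 mm — 6 equal slices spanning the solid's height, so layer i sits at z = i·h/6 — gives 6 non-empty perimeters. Each is a 4-segment closed polygon; G0 lifts to the layer z and rapids to the start vertex, then G1 traces the edges.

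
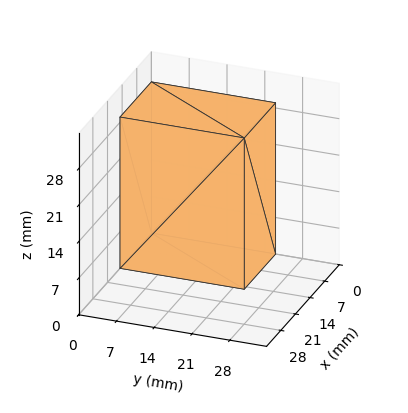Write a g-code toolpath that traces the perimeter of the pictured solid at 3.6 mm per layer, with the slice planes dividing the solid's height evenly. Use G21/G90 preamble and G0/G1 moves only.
Reading the render: the shape is a rectangular box, roughly 15 × 23 mm footprint and 29 mm tall (dimensions read to the nearest mm from the axis ticks). For the g-code, the solid's height is divided into equal slices at the stated Δz and each level perimeter traced with G1 moves after a G0 lift.

; perimeter-only toolpath
G21 ; units = mm
G90 ; absolute positioning
G28 ; home
; layer 1
G0 Z3.6
G0 X0.0 Y0.0
G1 X15.0 Y0.0
G1 X15.0 Y23.0
G1 X0.0 Y23.0
G1 X0.0 Y0.0
; layer 2
G0 Z7.2
G0 X0.0 Y0.0
G1 X15.0 Y0.0
G1 X15.0 Y23.0
G1 X0.0 Y23.0
G1 X0.0 Y0.0
; layer 3
G0 Z10.9
G0 X0.0 Y0.0
G1 X15.0 Y0.0
G1 X15.0 Y23.0
G1 X0.0 Y23.0
G1 X0.0 Y0.0
; layer 4
G0 Z14.5
G0 X0.0 Y0.0
G1 X15.0 Y0.0
G1 X15.0 Y23.0
G1 X0.0 Y23.0
G1 X0.0 Y0.0
; layer 5
G0 Z18.1
G0 X0.0 Y0.0
G1 X15.0 Y0.0
G1 X15.0 Y23.0
G1 X0.0 Y23.0
G1 X0.0 Y0.0
; layer 6
G0 Z21.8
G0 X0.0 Y0.0
G1 X15.0 Y0.0
G1 X15.0 Y23.0
G1 X0.0 Y23.0
G1 X0.0 Y0.0
; layer 7
G0 Z25.4
G0 X0.0 Y0.0
G1 X15.0 Y0.0
G1 X15.0 Y23.0
G1 X0.0 Y23.0
G1 X0.0 Y0.0
; layer 8
G0 Z29.0
G0 X0.0 Y0.0
G1 X15.0 Y0.0
G1 X15.0 Y23.0
G1 X0.0 Y23.0
G1 X0.0 Y0.0
M2 ; end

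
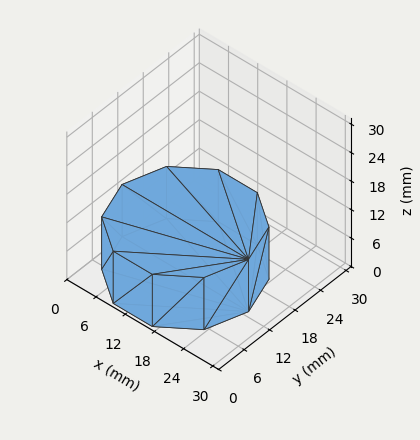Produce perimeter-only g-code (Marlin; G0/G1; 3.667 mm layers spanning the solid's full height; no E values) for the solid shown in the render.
Reading the render: the shape is a regular 10-sided prism (a cylinder approximated with 10 flat sides), circumscribed radius ≈ 13 mm, height ≈ 11 mm (dimensions read to the nearest mm from the axis ticks). For the g-code, the solid's height is divided into equal slices at the stated Δz and each level perimeter traced with G1 moves after a G0 lift.

; perimeter-only toolpath
G21 ; units = mm
G90 ; absolute positioning
G28 ; home
; layer 1
G0 Z3.667
G0 X26.000 Y13.000
G1 X23.517 Y20.641
G1 X17.017 Y25.364
G1 X8.983 Y25.364
G1 X2.483 Y20.641
G1 X0.000 Y13.000
G1 X2.483 Y5.359
G1 X8.983 Y0.636
G1 X17.017 Y0.636
G1 X23.517 Y5.359
G1 X26.000 Y13.000
; layer 2
G0 Z7.333
G0 X26.000 Y13.000
G1 X23.517 Y20.641
G1 X17.017 Y25.364
G1 X8.983 Y25.364
G1 X2.483 Y20.641
G1 X0.000 Y13.000
G1 X2.483 Y5.359
G1 X8.983 Y0.636
G1 X17.017 Y0.636
G1 X23.517 Y5.359
G1 X26.000 Y13.000
; layer 3
G0 Z11.000
G0 X26.000 Y13.000
G1 X23.517 Y20.641
G1 X17.017 Y25.364
G1 X8.983 Y25.364
G1 X2.483 Y20.641
G1 X0.000 Y13.000
G1 X2.483 Y5.359
G1 X8.983 Y0.636
G1 X17.017 Y0.636
G1 X23.517 Y5.359
G1 X26.000 Y13.000
M2 ; end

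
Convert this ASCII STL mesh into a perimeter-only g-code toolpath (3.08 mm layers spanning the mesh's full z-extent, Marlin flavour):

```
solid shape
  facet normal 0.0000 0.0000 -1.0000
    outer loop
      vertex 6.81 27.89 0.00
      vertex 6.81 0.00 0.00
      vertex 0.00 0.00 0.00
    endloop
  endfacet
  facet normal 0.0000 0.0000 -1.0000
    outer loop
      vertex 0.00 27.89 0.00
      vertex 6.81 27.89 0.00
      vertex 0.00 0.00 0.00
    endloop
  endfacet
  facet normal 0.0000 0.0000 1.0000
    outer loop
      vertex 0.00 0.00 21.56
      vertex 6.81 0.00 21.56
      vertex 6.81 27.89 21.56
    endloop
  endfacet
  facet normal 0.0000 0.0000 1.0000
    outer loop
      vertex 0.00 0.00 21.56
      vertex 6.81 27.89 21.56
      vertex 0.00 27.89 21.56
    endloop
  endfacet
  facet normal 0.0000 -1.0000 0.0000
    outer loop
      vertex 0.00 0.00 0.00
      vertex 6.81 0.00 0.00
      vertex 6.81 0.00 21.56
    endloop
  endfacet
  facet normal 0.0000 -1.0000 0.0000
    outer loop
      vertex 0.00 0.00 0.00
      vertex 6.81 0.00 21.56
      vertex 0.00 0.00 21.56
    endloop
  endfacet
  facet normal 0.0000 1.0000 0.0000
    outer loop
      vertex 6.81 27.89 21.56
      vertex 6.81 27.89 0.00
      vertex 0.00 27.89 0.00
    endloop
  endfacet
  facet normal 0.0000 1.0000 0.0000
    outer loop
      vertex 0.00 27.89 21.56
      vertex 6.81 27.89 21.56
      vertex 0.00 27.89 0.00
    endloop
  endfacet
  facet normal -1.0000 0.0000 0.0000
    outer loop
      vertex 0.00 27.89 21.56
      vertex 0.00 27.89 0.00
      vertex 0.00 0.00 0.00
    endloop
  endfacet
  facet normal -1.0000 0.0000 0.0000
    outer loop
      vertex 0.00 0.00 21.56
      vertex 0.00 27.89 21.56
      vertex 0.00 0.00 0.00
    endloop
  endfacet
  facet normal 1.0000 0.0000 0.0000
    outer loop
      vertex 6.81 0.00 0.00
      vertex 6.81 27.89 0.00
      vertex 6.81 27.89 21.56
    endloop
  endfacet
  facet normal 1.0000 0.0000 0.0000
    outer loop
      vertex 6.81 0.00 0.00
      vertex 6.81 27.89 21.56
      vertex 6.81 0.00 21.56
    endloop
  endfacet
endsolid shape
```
; perimeter-only toolpath
G21 ; units = mm
G90 ; absolute positioning
G28 ; home
; layer 1
G0 Z3.08
G0 X0.00 Y0.00
G1 X6.81 Y0.00
G1 X6.81 Y27.89
G1 X0.00 Y27.89
G1 X0.00 Y0.00
; layer 2
G0 Z6.16
G0 X0.00 Y0.00
G1 X6.81 Y0.00
G1 X6.81 Y27.89
G1 X0.00 Y27.89
G1 X0.00 Y0.00
; layer 3
G0 Z9.24
G0 X0.00 Y0.00
G1 X6.81 Y0.00
G1 X6.81 Y27.89
G1 X0.00 Y27.89
G1 X0.00 Y0.00
; layer 4
G0 Z12.32
G0 X0.00 Y0.00
G1 X6.81 Y0.00
G1 X6.81 Y27.89
G1 X0.00 Y27.89
G1 X0.00 Y0.00
; layer 5
G0 Z15.40
G0 X0.00 Y0.00
G1 X6.81 Y0.00
G1 X6.81 Y27.89
G1 X0.00 Y27.89
G1 X0.00 Y0.00
; layer 6
G0 Z18.48
G0 X0.00 Y0.00
G1 X6.81 Y0.00
G1 X6.81 Y27.89
G1 X0.00 Y27.89
G1 X0.00 Y0.00
; layer 7
G0 Z21.56
G0 X0.00 Y0.00
G1 X6.81 Y0.00
G1 X6.81 Y27.89
G1 X0.00 Y27.89
G1 X0.00 Y0.00
M2 ; end

The solid is a rectangular box, roughly 6.81 × 27.9 mm footprint and 21.6 mm tall. Slicing at Δz = 3.08 mm — 7 equal slices spanning the solid's height, so layer i sits at z = i·h/7 — gives 7 non-empty perimeters. Each is a 4-segment closed polygon; G0 lifts to the layer z and rapids to the start vertex, then G1 traces the edges.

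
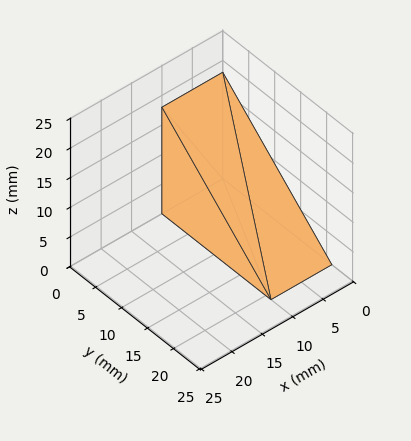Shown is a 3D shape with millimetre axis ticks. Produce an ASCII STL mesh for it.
Reading the render: the shape is a wedge (ramp): 10 × 21 mm base, rising to 18 mm along the y=0 edge and sloping linearly to z=0 at y=21 (dimensions read to the nearest mm from the axis ticks). For the STL, each face is triangulated and given an outward normal.

solid part
  facet normal 0.0000 0.0000 -1.0000
    outer loop
      vertex 10.000 21.000 0.000
      vertex 10.000 0.000 0.000
      vertex 0.000 0.000 0.000
    endloop
  endfacet
  facet normal 0.0000 0.0000 -1.0000
    outer loop
      vertex 0.000 21.000 0.000
      vertex 10.000 21.000 0.000
      vertex 0.000 0.000 0.000
    endloop
  endfacet
  facet normal 0.0000 -1.0000 0.0000
    outer loop
      vertex 0.000 0.000 0.000
      vertex 10.000 0.000 0.000
      vertex 10.000 0.000 18.000
    endloop
  endfacet
  facet normal 0.0000 -1.0000 0.0000
    outer loop
      vertex 0.000 0.000 0.000
      vertex 10.000 0.000 18.000
      vertex 0.000 0.000 18.000
    endloop
  endfacet
  facet normal 0.0000 0.6508 0.7593
    outer loop
      vertex 0.000 0.000 18.000
      vertex 10.000 0.000 18.000
      vertex 10.000 21.000 0.000
    endloop
  endfacet
  facet normal 0.0000 0.6508 0.7593
    outer loop
      vertex 0.000 0.000 18.000
      vertex 10.000 21.000 0.000
      vertex 0.000 21.000 0.000
    endloop
  endfacet
  facet normal -1.0000 0.0000 0.0000
    outer loop
      vertex 0.000 0.000 18.000
      vertex 0.000 21.000 0.000
      vertex 0.000 0.000 0.000
    endloop
  endfacet
  facet normal 1.0000 0.0000 0.0000
    outer loop
      vertex 10.000 0.000 0.000
      vertex 10.000 21.000 0.000
      vertex 10.000 0.000 18.000
    endloop
  endfacet
endsolid part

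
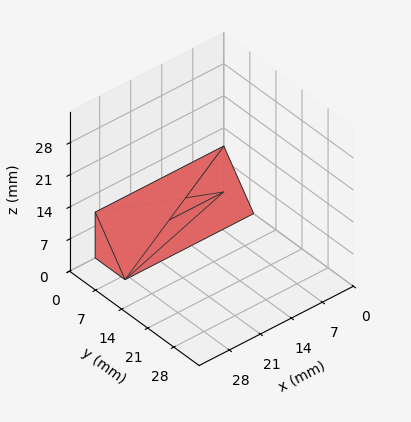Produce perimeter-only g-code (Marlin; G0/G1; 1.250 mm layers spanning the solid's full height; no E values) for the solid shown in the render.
Reading the render: the shape is a wedge (ramp): 29 × 8 mm base, rising to 10 mm along the y=0 edge and sloping linearly to z=0 at y=8 (dimensions read to the nearest mm from the axis ticks). For the g-code, the solid's height is divided into equal slices at the stated Δz and each level perimeter traced with G1 moves after a G0 lift.

; perimeter-only toolpath
G21 ; units = mm
G90 ; absolute positioning
G28 ; home
; layer 1
G0 Z1.250
G0 X0.000 Y0.000
G1 X29.000 Y0.000
G1 X29.000 Y7.000
G1 X0.000 Y7.000
G1 X0.000 Y0.000
; layer 2
G0 Z2.500
G0 X0.000 Y0.000
G1 X29.000 Y0.000
G1 X29.000 Y6.000
G1 X0.000 Y6.000
G1 X0.000 Y0.000
; layer 3
G0 Z3.750
G0 X0.000 Y0.000
G1 X29.000 Y0.000
G1 X29.000 Y5.000
G1 X0.000 Y5.000
G1 X0.000 Y0.000
; layer 4
G0 Z5.000
G0 X0.000 Y0.000
G1 X29.000 Y0.000
G1 X29.000 Y4.000
G1 X0.000 Y4.000
G1 X0.000 Y0.000
; layer 5
G0 Z6.250
G0 X0.000 Y0.000
G1 X29.000 Y0.000
G1 X29.000 Y3.000
G1 X0.000 Y3.000
G1 X0.000 Y0.000
; layer 6
G0 Z7.500
G0 X0.000 Y0.000
G1 X29.000 Y0.000
G1 X29.000 Y2.000
G1 X0.000 Y2.000
G1 X0.000 Y0.000
; layer 7
G0 Z8.750
G0 X0.000 Y0.000
G1 X29.000 Y0.000
G1 X29.000 Y1.000
G1 X0.000 Y1.000
G1 X0.000 Y0.000
M2 ; end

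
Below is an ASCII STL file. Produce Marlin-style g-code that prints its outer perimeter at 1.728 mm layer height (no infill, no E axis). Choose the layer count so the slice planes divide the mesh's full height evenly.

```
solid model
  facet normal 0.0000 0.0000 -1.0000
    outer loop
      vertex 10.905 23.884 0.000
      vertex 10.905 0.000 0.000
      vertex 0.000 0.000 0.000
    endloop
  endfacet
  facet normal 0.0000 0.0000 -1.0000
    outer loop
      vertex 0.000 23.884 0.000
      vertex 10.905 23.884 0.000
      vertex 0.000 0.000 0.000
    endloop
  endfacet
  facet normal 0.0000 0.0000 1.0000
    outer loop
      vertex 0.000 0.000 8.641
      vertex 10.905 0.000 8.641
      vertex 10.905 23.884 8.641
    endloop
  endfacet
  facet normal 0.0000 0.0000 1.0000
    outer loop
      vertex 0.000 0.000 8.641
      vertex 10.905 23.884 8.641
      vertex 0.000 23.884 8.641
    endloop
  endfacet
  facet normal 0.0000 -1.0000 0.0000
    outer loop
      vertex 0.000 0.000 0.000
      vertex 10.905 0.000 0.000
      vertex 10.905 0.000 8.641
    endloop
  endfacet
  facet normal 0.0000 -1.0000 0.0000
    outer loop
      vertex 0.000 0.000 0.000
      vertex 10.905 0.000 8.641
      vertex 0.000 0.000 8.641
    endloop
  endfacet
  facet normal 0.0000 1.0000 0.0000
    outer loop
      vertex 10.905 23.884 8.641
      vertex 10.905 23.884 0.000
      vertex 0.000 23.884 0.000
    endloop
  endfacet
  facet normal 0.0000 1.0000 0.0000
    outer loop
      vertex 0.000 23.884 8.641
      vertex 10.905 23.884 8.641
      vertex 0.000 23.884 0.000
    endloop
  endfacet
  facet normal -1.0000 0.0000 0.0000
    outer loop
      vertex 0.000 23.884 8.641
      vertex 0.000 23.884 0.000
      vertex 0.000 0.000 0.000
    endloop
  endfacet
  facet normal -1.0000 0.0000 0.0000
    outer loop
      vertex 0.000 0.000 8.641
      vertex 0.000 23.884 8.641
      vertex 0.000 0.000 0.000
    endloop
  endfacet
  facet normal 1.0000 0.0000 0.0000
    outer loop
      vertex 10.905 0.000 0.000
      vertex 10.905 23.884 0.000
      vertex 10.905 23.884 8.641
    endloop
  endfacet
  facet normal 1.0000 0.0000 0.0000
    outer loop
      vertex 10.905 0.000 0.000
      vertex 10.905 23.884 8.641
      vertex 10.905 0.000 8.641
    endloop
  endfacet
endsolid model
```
; perimeter-only toolpath
G21 ; units = mm
G90 ; absolute positioning
G28 ; home
; layer 1
G0 Z1.728
G0 X0.000 Y0.000
G1 X10.905 Y0.000
G1 X10.905 Y23.884
G1 X0.000 Y23.884
G1 X0.000 Y0.000
; layer 2
G0 Z3.456
G0 X0.000 Y0.000
G1 X10.905 Y0.000
G1 X10.905 Y23.884
G1 X0.000 Y23.884
G1 X0.000 Y0.000
; layer 3
G0 Z5.185
G0 X0.000 Y0.000
G1 X10.905 Y0.000
G1 X10.905 Y23.884
G1 X0.000 Y23.884
G1 X0.000 Y0.000
; layer 4
G0 Z6.913
G0 X0.000 Y0.000
G1 X10.905 Y0.000
G1 X10.905 Y23.884
G1 X0.000 Y23.884
G1 X0.000 Y0.000
; layer 5
G0 Z8.641
G0 X0.000 Y0.000
G1 X10.905 Y0.000
G1 X10.905 Y23.884
G1 X0.000 Y23.884
G1 X0.000 Y0.000
M2 ; end

The solid is a rectangular box, roughly 10.9 × 23.9 mm footprint and 8.64 mm tall. Slicing at Δz = 1.728 mm — 5 equal slices spanning the solid's height, so layer i sits at z = i·h/5 — gives 5 non-empty perimeters. Each is a 4-segment closed polygon; G0 lifts to the layer z and rapids to the start vertex, then G1 traces the edges.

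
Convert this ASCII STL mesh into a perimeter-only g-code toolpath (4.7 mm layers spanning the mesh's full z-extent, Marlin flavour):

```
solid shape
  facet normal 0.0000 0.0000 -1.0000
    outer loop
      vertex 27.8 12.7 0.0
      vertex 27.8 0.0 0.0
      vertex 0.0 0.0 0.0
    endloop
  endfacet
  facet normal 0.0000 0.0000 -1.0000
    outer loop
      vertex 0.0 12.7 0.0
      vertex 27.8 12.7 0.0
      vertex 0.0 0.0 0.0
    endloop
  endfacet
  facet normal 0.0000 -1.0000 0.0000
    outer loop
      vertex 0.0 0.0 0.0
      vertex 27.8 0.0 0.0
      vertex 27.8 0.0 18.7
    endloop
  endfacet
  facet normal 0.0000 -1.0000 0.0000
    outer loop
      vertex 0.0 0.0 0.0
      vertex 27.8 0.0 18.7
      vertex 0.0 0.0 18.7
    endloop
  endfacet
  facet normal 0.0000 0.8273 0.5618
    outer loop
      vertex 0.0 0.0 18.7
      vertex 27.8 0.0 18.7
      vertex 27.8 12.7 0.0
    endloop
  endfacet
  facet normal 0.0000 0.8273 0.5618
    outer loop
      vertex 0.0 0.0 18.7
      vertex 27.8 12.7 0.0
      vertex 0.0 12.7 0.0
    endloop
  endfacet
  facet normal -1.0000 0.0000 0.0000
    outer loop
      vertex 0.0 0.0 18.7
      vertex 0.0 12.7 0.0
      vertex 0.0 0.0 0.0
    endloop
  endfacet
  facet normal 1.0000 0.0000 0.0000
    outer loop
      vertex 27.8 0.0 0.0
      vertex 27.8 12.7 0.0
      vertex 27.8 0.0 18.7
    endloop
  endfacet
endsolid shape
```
; perimeter-only toolpath
G21 ; units = mm
G90 ; absolute positioning
G28 ; home
; layer 1
G0 Z4.7
G0 X0.0 Y0.0
G1 X27.8 Y0.0
G1 X27.8 Y9.5
G1 X0.0 Y9.5
G1 X0.0 Y0.0
; layer 2
G0 Z9.3
G0 X0.0 Y0.0
G1 X27.8 Y0.0
G1 X27.8 Y6.3
G1 X0.0 Y6.3
G1 X0.0 Y0.0
; layer 3
G0 Z14.0
G0 X0.0 Y0.0
G1 X27.8 Y0.0
G1 X27.8 Y3.2
G1 X0.0 Y3.2
G1 X0.0 Y0.0
M2 ; end

The solid is a wedge (ramp): 27.8 × 12.7 mm base, rising to 18.7 mm along the y=0 edge and sloping linearly to z=0 at y=12.7. Slicing at Δz = 4.7 mm — 4 equal slices spanning the solid's height, so layer i sits at z = i·h/4 — gives 3 non-empty perimeters. Each is a 4-segment closed polygon; G0 lifts to the layer z and rapids to the start vertex, then G1 traces the edges. The cross-section shrinks linearly with z (the slice at the apex is degenerate and omitted).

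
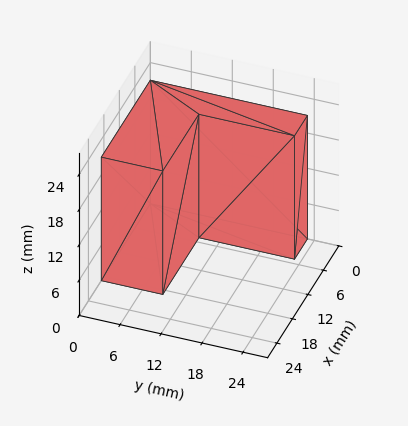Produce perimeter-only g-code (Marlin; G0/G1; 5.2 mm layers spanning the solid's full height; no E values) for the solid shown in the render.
Reading the render: the shape is an L-shaped prism: outer 19 × 23 mm, arm thicknesses ≈ 9 mm (horizontal) and 5 mm (vertical), extruded 21 mm in z (dimensions read to the nearest mm from the axis ticks). For the g-code, the solid's height is divided into equal slices at the stated Δz and each level perimeter traced with G1 moves after a G0 lift.

; perimeter-only toolpath
G21 ; units = mm
G90 ; absolute positioning
G28 ; home
; layer 1
G0 Z5.2
G0 X0.0 Y0.0
G1 X19.0 Y0.0
G1 X19.0 Y9.0
G1 X5.0 Y9.0
G1 X5.0 Y23.0
G1 X0.0 Y23.0
G1 X0.0 Y0.0
; layer 2
G0 Z10.5
G0 X0.0 Y0.0
G1 X19.0 Y0.0
G1 X19.0 Y9.0
G1 X5.0 Y9.0
G1 X5.0 Y23.0
G1 X0.0 Y23.0
G1 X0.0 Y0.0
; layer 3
G0 Z15.8
G0 X0.0 Y0.0
G1 X19.0 Y0.0
G1 X19.0 Y9.0
G1 X5.0 Y9.0
G1 X5.0 Y23.0
G1 X0.0 Y23.0
G1 X0.0 Y0.0
; layer 4
G0 Z21.0
G0 X0.0 Y0.0
G1 X19.0 Y0.0
G1 X19.0 Y9.0
G1 X5.0 Y9.0
G1 X5.0 Y23.0
G1 X0.0 Y23.0
G1 X0.0 Y0.0
M2 ; end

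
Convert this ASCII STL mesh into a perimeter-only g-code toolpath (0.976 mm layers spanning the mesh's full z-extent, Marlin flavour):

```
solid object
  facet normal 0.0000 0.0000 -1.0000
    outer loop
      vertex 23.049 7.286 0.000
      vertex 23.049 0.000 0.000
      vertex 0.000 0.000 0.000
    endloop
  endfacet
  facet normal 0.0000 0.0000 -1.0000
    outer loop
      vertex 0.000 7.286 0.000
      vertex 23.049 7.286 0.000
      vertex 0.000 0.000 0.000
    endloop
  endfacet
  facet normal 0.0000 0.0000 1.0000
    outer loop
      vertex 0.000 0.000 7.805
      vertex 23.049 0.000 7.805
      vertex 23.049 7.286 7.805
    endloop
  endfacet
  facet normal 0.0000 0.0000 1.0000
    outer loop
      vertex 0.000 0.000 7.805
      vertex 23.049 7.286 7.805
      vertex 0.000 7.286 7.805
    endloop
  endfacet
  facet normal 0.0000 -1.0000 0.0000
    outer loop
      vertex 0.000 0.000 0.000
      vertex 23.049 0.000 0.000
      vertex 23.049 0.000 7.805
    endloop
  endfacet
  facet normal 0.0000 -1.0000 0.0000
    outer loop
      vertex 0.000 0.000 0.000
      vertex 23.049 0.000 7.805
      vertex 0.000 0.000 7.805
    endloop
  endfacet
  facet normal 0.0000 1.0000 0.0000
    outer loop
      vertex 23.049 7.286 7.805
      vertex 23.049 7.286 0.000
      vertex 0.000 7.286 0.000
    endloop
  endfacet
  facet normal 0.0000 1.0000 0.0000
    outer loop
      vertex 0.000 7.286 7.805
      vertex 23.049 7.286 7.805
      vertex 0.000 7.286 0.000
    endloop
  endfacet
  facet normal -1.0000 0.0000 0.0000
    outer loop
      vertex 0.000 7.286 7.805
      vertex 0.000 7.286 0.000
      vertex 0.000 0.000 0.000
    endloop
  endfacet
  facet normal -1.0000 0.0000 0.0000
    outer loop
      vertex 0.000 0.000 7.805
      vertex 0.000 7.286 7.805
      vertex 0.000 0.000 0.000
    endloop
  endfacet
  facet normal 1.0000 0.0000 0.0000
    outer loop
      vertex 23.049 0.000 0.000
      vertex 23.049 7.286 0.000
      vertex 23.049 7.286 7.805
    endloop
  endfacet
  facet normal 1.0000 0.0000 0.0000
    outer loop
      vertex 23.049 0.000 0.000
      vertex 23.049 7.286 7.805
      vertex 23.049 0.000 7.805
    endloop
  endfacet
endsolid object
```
; perimeter-only toolpath
G21 ; units = mm
G90 ; absolute positioning
G28 ; home
; layer 1
G0 Z0.976
G0 X0.000 Y0.000
G1 X23.049 Y0.000
G1 X23.049 Y7.286
G1 X0.000 Y7.286
G1 X0.000 Y0.000
; layer 2
G0 Z1.951
G0 X0.000 Y0.000
G1 X23.049 Y0.000
G1 X23.049 Y7.286
G1 X0.000 Y7.286
G1 X0.000 Y0.000
; layer 3
G0 Z2.927
G0 X0.000 Y0.000
G1 X23.049 Y0.000
G1 X23.049 Y7.286
G1 X0.000 Y7.286
G1 X0.000 Y0.000
; layer 4
G0 Z3.902
G0 X0.000 Y0.000
G1 X23.049 Y0.000
G1 X23.049 Y7.286
G1 X0.000 Y7.286
G1 X0.000 Y0.000
; layer 5
G0 Z4.878
G0 X0.000 Y0.000
G1 X23.049 Y0.000
G1 X23.049 Y7.286
G1 X0.000 Y7.286
G1 X0.000 Y0.000
; layer 6
G0 Z5.854
G0 X0.000 Y0.000
G1 X23.049 Y0.000
G1 X23.049 Y7.286
G1 X0.000 Y7.286
G1 X0.000 Y0.000
; layer 7
G0 Z6.829
G0 X0.000 Y0.000
G1 X23.049 Y0.000
G1 X23.049 Y7.286
G1 X0.000 Y7.286
G1 X0.000 Y0.000
; layer 8
G0 Z7.805
G0 X0.000 Y0.000
G1 X23.049 Y0.000
G1 X23.049 Y7.286
G1 X0.000 Y7.286
G1 X0.000 Y0.000
M2 ; end

The solid is a rectangular box, roughly 23 × 7.29 mm footprint and 7.8 mm tall. Slicing at Δz = 0.976 mm — 8 equal slices spanning the solid's height, so layer i sits at z = i·h/8 — gives 8 non-empty perimeters. Each is a 4-segment closed polygon; G0 lifts to the layer z and rapids to the start vertex, then G1 traces the edges.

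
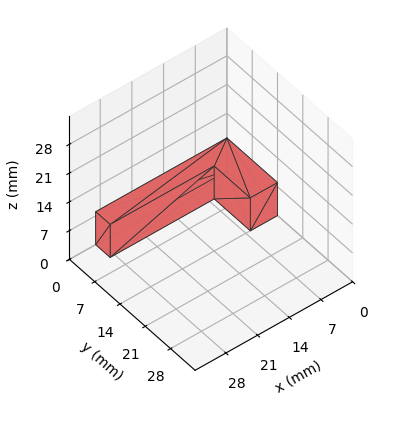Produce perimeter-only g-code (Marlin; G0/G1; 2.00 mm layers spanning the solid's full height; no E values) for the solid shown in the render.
Reading the render: the shape is an L-shaped prism: outer 29 × 14 mm, arm thicknesses ≈ 4 mm (horizontal) and 6 mm (vertical), extruded 8 mm in z (dimensions read to the nearest mm from the axis ticks). For the g-code, the solid's height is divided into equal slices at the stated Δz and each level perimeter traced with G1 moves after a G0 lift.

; perimeter-only toolpath
G21 ; units = mm
G90 ; absolute positioning
G28 ; home
; layer 1
G0 Z2.00
G0 X0.00 Y0.00
G1 X29.00 Y0.00
G1 X29.00 Y4.00
G1 X6.00 Y4.00
G1 X6.00 Y14.00
G1 X0.00 Y14.00
G1 X0.00 Y0.00
; layer 2
G0 Z4.00
G0 X0.00 Y0.00
G1 X29.00 Y0.00
G1 X29.00 Y4.00
G1 X6.00 Y4.00
G1 X6.00 Y14.00
G1 X0.00 Y14.00
G1 X0.00 Y0.00
; layer 3
G0 Z6.00
G0 X0.00 Y0.00
G1 X29.00 Y0.00
G1 X29.00 Y4.00
G1 X6.00 Y4.00
G1 X6.00 Y14.00
G1 X0.00 Y14.00
G1 X0.00 Y0.00
; layer 4
G0 Z8.00
G0 X0.00 Y0.00
G1 X29.00 Y0.00
G1 X29.00 Y4.00
G1 X6.00 Y4.00
G1 X6.00 Y14.00
G1 X0.00 Y14.00
G1 X0.00 Y0.00
M2 ; end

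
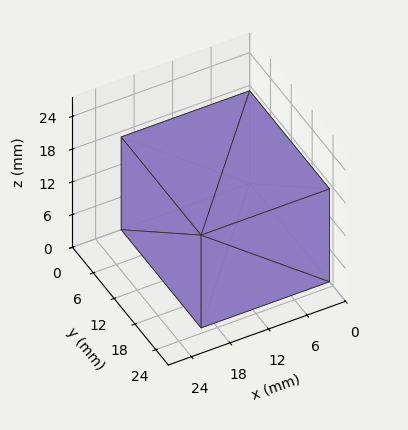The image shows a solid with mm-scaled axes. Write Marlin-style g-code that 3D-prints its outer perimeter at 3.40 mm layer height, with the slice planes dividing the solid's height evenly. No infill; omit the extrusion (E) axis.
Reading the render: the shape is a rectangular box, roughly 20 × 23 mm footprint and 17 mm tall (dimensions read to the nearest mm from the axis ticks). For the g-code, the solid's height is divided into equal slices at the stated Δz and each level perimeter traced with G1 moves after a G0 lift.

; perimeter-only toolpath
G21 ; units = mm
G90 ; absolute positioning
G28 ; home
; layer 1
G0 Z3.40
G0 X0.00 Y0.00
G1 X20.00 Y0.00
G1 X20.00 Y23.00
G1 X0.00 Y23.00
G1 X0.00 Y0.00
; layer 2
G0 Z6.80
G0 X0.00 Y0.00
G1 X20.00 Y0.00
G1 X20.00 Y23.00
G1 X0.00 Y23.00
G1 X0.00 Y0.00
; layer 3
G0 Z10.20
G0 X0.00 Y0.00
G1 X20.00 Y0.00
G1 X20.00 Y23.00
G1 X0.00 Y23.00
G1 X0.00 Y0.00
; layer 4
G0 Z13.60
G0 X0.00 Y0.00
G1 X20.00 Y0.00
G1 X20.00 Y23.00
G1 X0.00 Y23.00
G1 X0.00 Y0.00
; layer 5
G0 Z17.00
G0 X0.00 Y0.00
G1 X20.00 Y0.00
G1 X20.00 Y23.00
G1 X0.00 Y23.00
G1 X0.00 Y0.00
M2 ; end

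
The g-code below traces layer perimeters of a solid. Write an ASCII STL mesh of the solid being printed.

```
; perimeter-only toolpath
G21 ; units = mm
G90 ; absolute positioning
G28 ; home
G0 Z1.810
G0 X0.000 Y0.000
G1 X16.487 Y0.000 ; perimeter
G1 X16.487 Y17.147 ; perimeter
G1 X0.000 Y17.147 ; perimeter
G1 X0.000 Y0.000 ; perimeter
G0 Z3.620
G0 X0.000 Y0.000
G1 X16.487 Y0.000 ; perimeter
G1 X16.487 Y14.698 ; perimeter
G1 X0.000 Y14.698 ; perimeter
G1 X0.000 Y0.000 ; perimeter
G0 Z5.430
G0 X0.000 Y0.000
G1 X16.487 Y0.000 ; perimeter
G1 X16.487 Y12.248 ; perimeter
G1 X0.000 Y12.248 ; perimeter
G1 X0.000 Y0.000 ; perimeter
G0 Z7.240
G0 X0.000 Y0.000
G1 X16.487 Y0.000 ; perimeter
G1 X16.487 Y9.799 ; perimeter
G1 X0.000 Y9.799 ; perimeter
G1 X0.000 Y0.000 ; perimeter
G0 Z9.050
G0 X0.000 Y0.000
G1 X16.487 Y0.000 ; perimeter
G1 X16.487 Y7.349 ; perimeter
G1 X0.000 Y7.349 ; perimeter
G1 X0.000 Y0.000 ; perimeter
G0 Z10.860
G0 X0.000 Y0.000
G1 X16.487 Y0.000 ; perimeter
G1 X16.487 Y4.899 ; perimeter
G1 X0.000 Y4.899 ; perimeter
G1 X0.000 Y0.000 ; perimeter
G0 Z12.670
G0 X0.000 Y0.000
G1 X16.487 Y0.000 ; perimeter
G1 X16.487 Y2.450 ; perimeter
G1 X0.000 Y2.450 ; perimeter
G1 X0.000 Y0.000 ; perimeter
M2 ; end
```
solid part
  facet normal 0.0000 0.0000 -1.0000
    outer loop
      vertex 16.487 19.597 0.000
      vertex 16.487 0.000 0.000
      vertex 0.000 0.000 0.000
    endloop
  endfacet
  facet normal 0.0000 0.0000 -1.0000
    outer loop
      vertex 0.000 19.597 0.000
      vertex 16.487 19.597 0.000
      vertex 0.000 0.000 0.000
    endloop
  endfacet
  facet normal 0.0000 -1.0000 0.0000
    outer loop
      vertex 0.000 0.000 0.000
      vertex 16.487 0.000 0.000
      vertex 16.487 0.000 14.480
    endloop
  endfacet
  facet normal 0.0000 -1.0000 0.0000
    outer loop
      vertex 0.000 0.000 0.000
      vertex 16.487 0.000 14.480
      vertex 0.000 0.000 14.480
    endloop
  endfacet
  facet normal 0.0000 0.5943 0.8043
    outer loop
      vertex 0.000 0.000 14.480
      vertex 16.487 0.000 14.480
      vertex 16.487 19.597 0.000
    endloop
  endfacet
  facet normal 0.0000 0.5943 0.8043
    outer loop
      vertex 0.000 0.000 14.480
      vertex 16.487 19.597 0.000
      vertex 0.000 19.597 0.000
    endloop
  endfacet
  facet normal -1.0000 0.0000 0.0000
    outer loop
      vertex 0.000 0.000 14.480
      vertex 0.000 19.597 0.000
      vertex 0.000 0.000 0.000
    endloop
  endfacet
  facet normal 1.0000 0.0000 0.0000
    outer loop
      vertex 16.487 0.000 0.000
      vertex 16.487 19.597 0.000
      vertex 16.487 0.000 14.480
    endloop
  endfacet
endsolid part

The G0 Z moves step by Δz≈1.810 mm. The G1 loops shrink linearly with z, so the solid tapers from its base footprint up to z≈14.5. Closing with a flat bottom cap and the tapered top and triangulating gives 8 facets — a wedge (ramp): 16.5 × 19.6 mm base, rising to 14.5 mm along the y=0 edge and sloping linearly to z=0 at y=19.6.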